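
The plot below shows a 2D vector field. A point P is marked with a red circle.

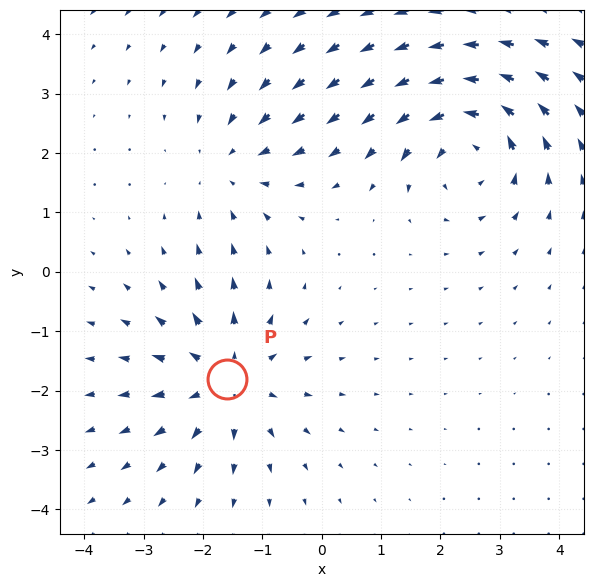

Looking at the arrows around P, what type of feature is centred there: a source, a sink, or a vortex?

source

At P (-1.6, -1.8) the arrows spread outward. Divergence about +4, curl ≈0 — positive divergence with near-zero curl is a source.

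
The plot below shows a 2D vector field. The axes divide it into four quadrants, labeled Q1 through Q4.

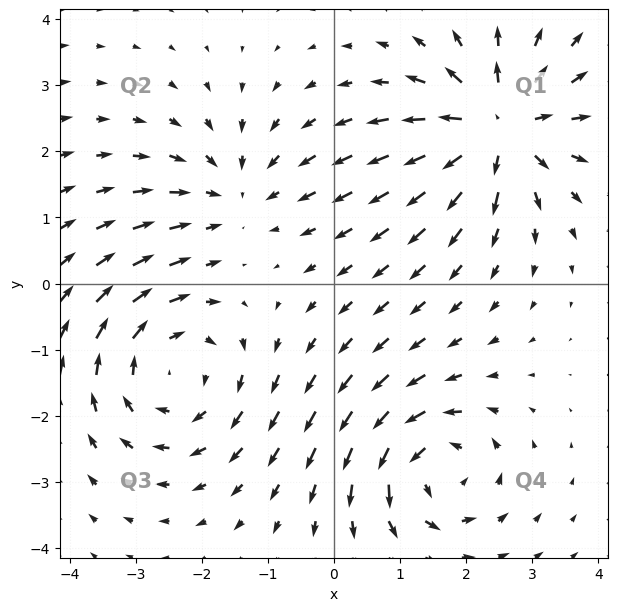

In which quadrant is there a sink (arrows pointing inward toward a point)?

The sink sits at approximately (-1.5, 1.3), which lies in quadrant Q2. The divergence there is about -3, negative as expected for a sink.

Q2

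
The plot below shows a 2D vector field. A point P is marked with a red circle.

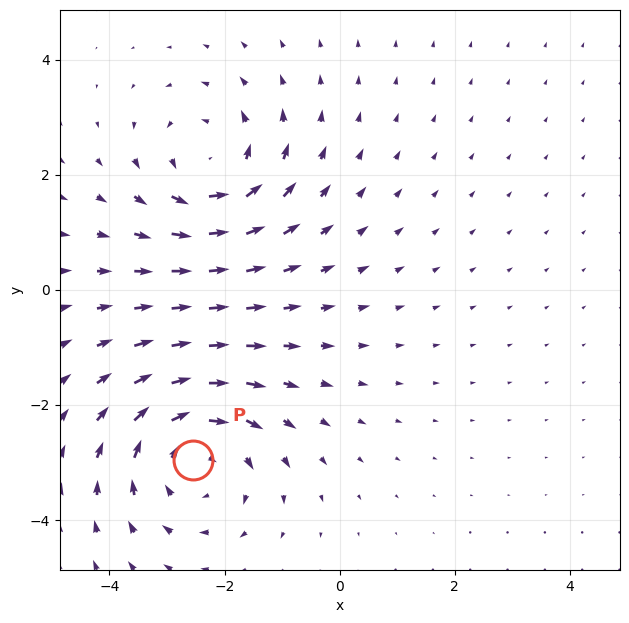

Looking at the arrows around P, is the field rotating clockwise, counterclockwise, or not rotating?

Near P at (-2.5, -3.0) the arrows circulate clockwise. The curl (z-component) there is about -4; negative curl means clockwise rotation.

clockwise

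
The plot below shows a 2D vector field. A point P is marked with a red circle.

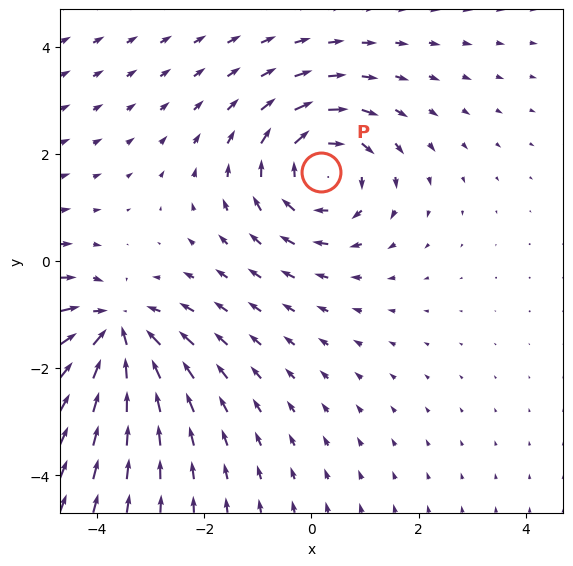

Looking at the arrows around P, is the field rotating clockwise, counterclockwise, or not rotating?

clockwise

Near P at (0.2, 1.7) the arrows circulate clockwise. The curl (z-component) there is about -4; negative curl means clockwise rotation.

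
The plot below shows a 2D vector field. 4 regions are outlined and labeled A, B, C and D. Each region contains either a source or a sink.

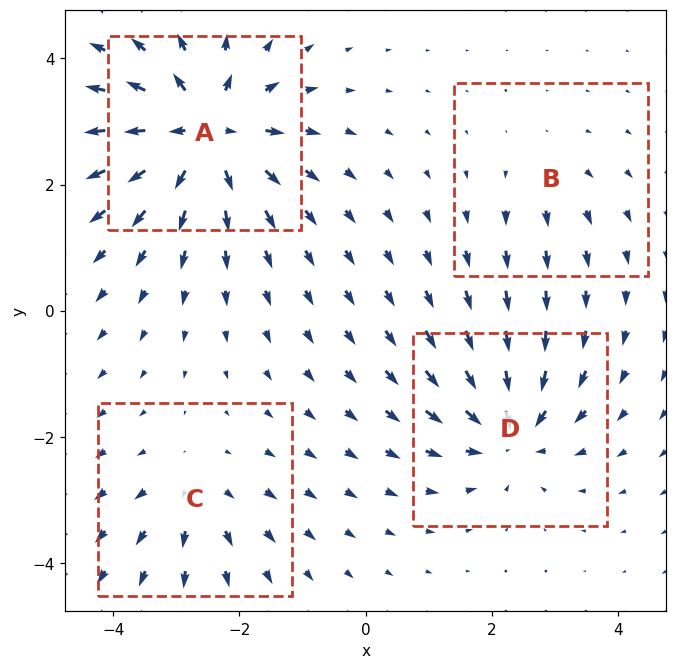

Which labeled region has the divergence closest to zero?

B

Divergence at each region's feature centre — A: about +9, B: about +2, C: about +4, D: about -6. Region B is closest to zero.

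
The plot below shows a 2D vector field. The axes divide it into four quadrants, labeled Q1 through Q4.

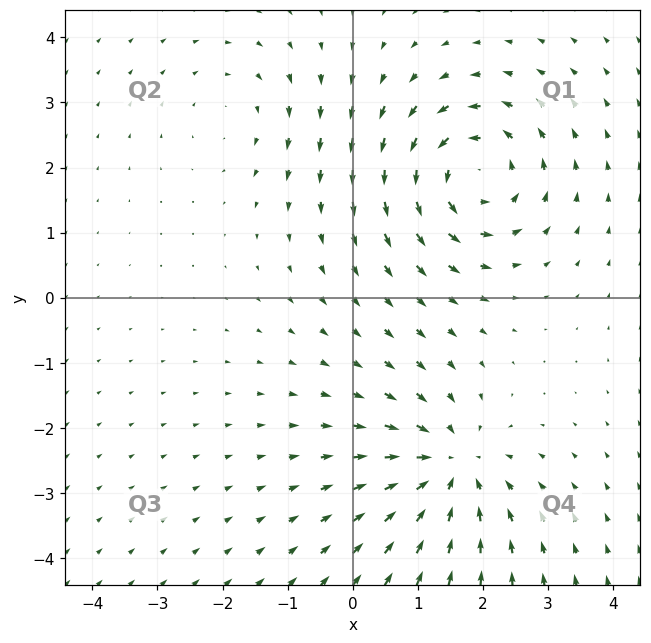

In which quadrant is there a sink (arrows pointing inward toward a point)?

Q4

The sink sits at approximately (1.5, -2.6), which lies in quadrant Q4. The divergence there is about -4, negative as expected for a sink.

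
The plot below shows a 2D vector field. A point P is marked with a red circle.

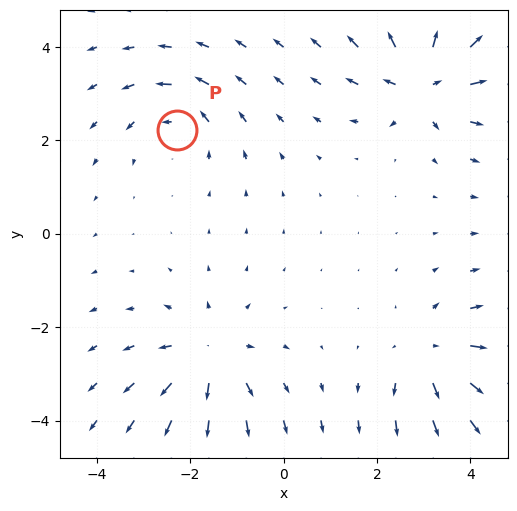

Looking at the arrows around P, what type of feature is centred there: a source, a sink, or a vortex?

At P (-2.3, 2.2) the arrows circulate counterclockwise. Divergence ≈0, curl about +4 — near-zero divergence with nonzero curl is a vortex.

vortex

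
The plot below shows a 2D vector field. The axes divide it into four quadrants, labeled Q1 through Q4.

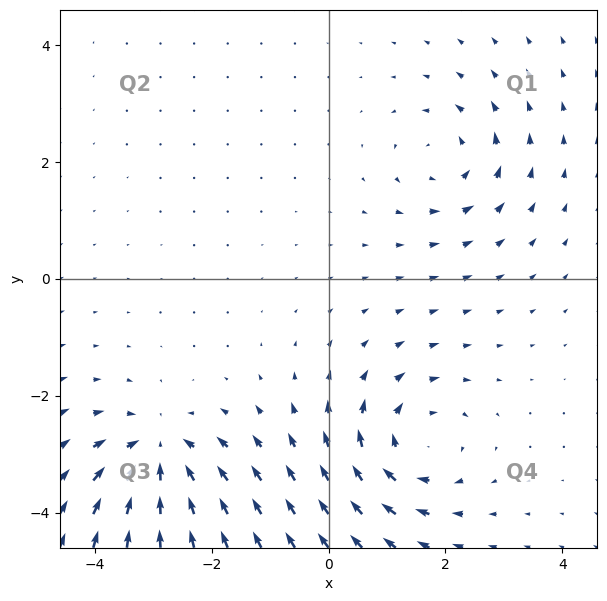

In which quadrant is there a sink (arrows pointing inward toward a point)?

Q3

The sink sits at approximately (-2.9, -3.0), which lies in quadrant Q3. The divergence there is about -5, negative as expected for a sink.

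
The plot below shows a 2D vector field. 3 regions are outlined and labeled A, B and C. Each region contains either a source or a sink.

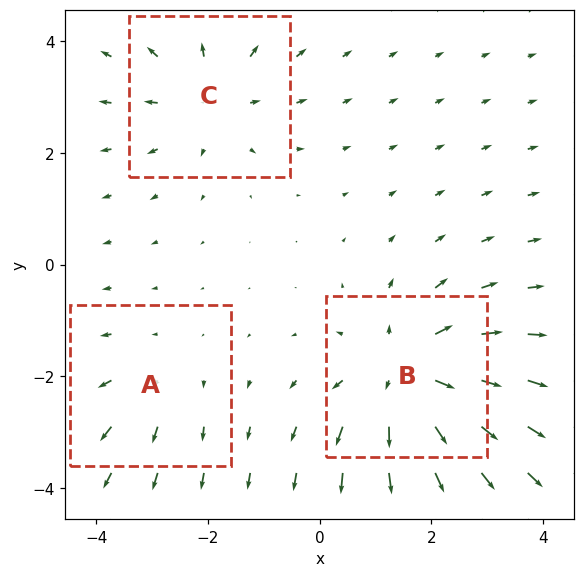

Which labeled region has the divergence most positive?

Divergence at each region's feature centre — A: about +2, B: about +5, C: about +3. Region B is most positive.

B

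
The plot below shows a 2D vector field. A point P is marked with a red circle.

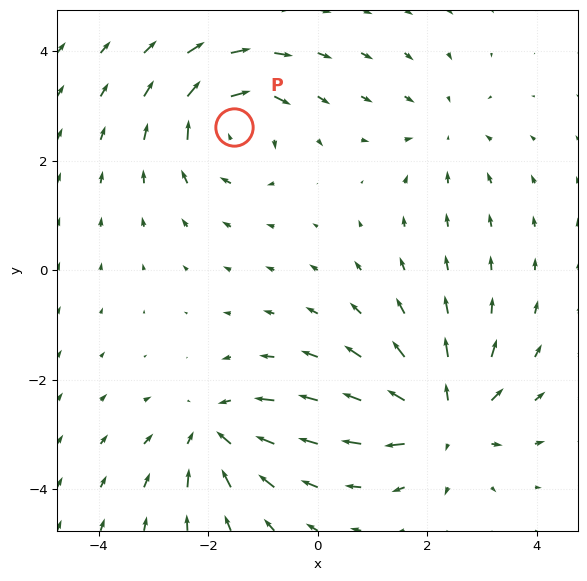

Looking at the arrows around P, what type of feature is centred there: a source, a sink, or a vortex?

At P (-1.5, 2.6) the arrows circulate clockwise. Divergence ≈0, curl about -6 — near-zero divergence with nonzero curl is a vortex.

vortex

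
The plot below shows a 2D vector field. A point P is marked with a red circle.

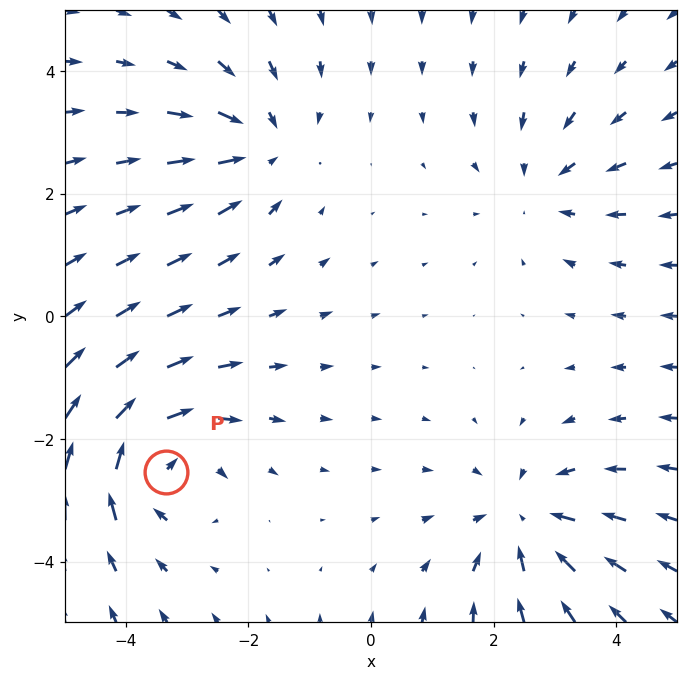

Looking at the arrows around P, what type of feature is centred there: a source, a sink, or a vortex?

At P (-3.3, -2.5) the arrows circulate clockwise. Divergence ≈0, curl about -5 — near-zero divergence with nonzero curl is a vortex.

vortex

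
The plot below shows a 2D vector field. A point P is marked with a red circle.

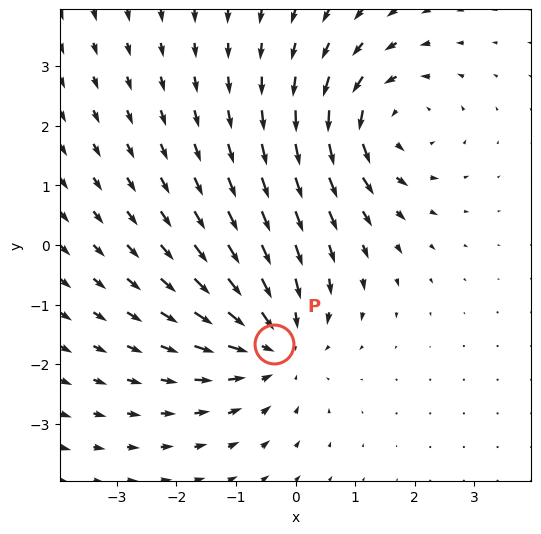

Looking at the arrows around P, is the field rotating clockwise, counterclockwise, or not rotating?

not rotating

Near P at (-0.4, -1.7) the arrows show no circulation. The curl there is ≈0.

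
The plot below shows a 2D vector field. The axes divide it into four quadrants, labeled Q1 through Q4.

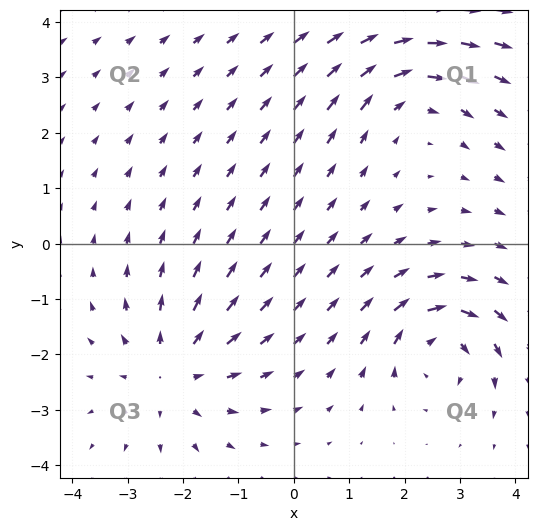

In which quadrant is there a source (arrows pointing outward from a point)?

The source sits at approximately (-2.2, -2.3), which lies in quadrant Q3. The divergence there is about +3, positive as expected for a source.

Q3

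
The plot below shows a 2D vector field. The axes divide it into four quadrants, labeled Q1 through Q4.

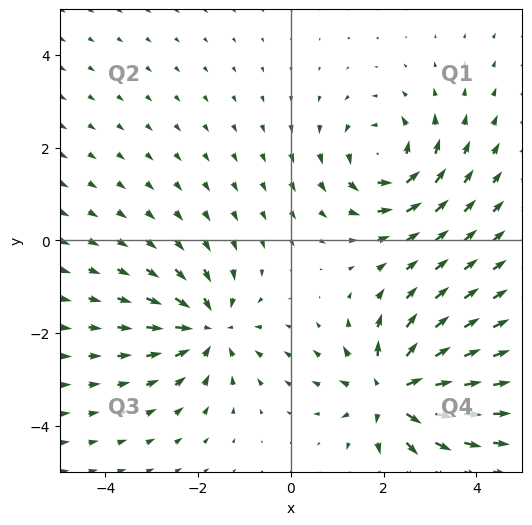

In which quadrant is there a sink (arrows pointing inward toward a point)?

Q3

The sink sits at approximately (-1.8, -1.9), which lies in quadrant Q3. The divergence there is about -4, negative as expected for a sink.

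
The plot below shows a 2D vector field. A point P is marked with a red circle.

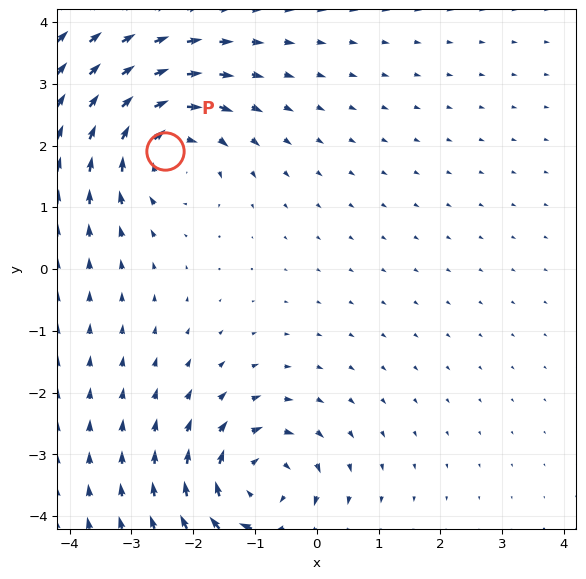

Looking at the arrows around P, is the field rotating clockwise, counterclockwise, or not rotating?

clockwise

Near P at (-2.5, 1.9) the arrows circulate clockwise. The curl (z-component) there is about -5; negative curl means clockwise rotation.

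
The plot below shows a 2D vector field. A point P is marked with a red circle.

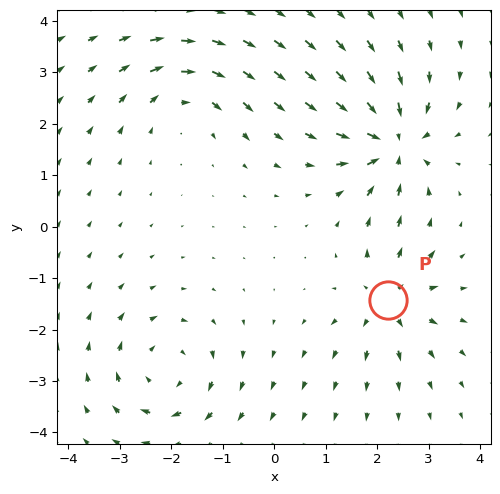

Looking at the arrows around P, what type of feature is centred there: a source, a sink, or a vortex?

At P (2.2, -1.4) the arrows spread outward. Divergence about +4, curl ≈0 — positive divergence with near-zero curl is a source.

source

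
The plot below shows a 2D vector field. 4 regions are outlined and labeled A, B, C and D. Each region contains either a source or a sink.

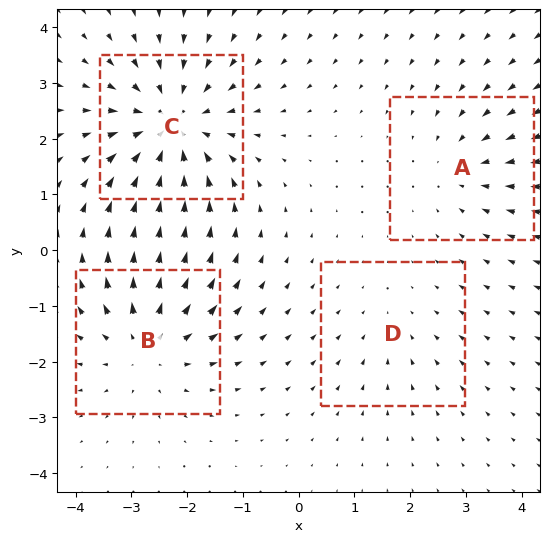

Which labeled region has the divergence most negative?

Divergence at each region's feature centre — A: about -3, B: about +4, C: about -5, D: about -2. Region C is most negative.

C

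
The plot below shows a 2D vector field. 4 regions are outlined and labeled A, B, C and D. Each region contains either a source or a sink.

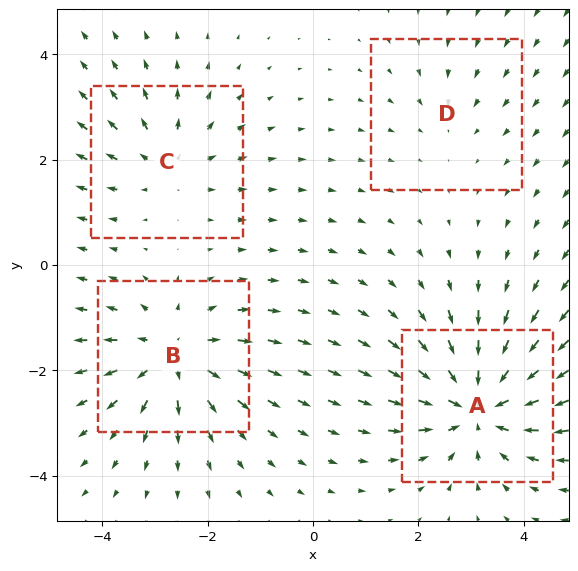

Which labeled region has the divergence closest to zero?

D

Divergence at each region's feature centre — A: about -6, B: about +5, C: about +3, D: about -2. Region D is closest to zero.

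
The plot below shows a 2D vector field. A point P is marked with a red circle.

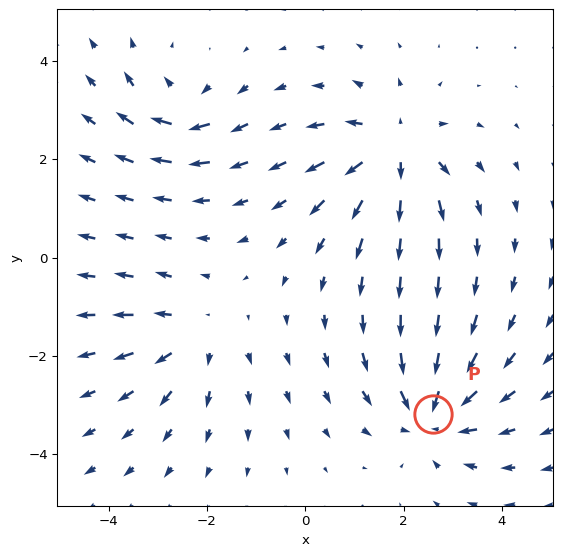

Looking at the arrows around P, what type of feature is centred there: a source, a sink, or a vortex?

At P (2.6, -3.2) the arrows converge inward. Divergence about -5, curl ≈0 — negative divergence with near-zero curl is a sink.

sink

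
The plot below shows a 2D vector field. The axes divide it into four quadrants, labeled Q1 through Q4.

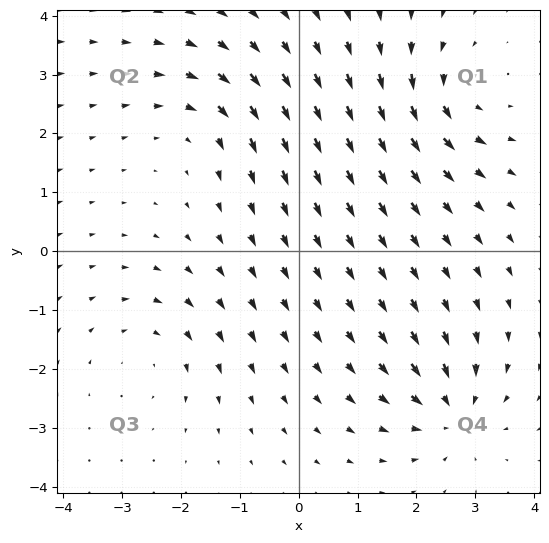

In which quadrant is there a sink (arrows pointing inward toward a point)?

Q4

The sink sits at approximately (2.6, -2.7), which lies in quadrant Q4. The divergence there is about -6, negative as expected for a sink.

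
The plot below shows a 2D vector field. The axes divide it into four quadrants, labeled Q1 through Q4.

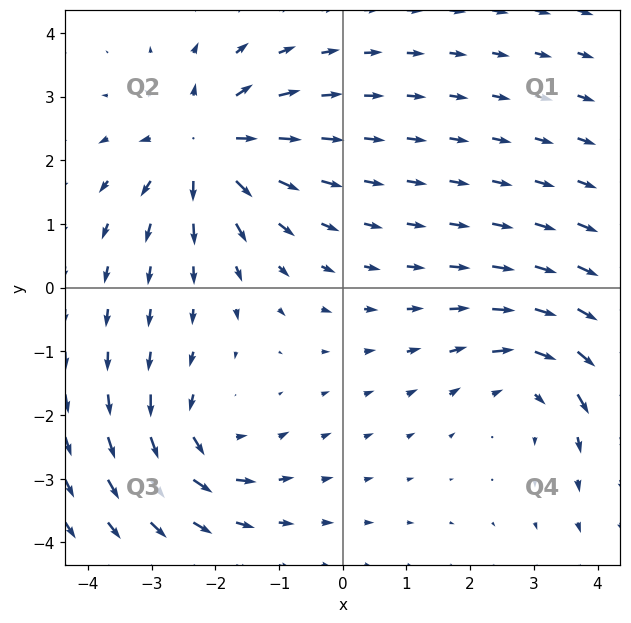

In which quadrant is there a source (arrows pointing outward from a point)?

The source sits at approximately (-2.1, 2.2), which lies in quadrant Q2. The divergence there is about +5, positive as expected for a source.

Q2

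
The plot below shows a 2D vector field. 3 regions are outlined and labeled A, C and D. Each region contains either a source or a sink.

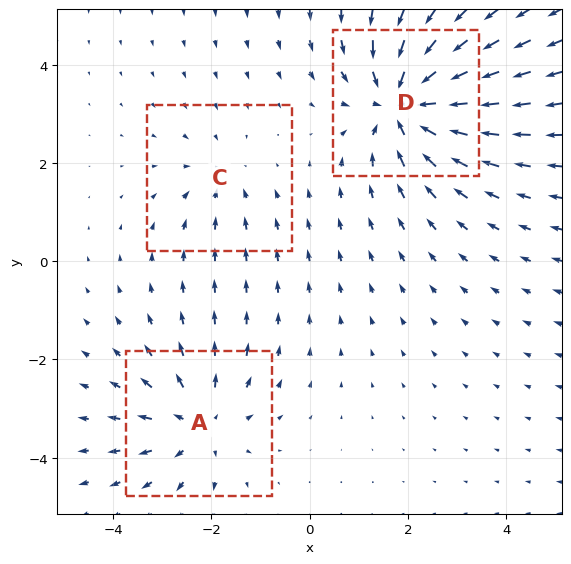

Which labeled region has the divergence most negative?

Divergence at each region's feature centre — A: about +3, C: about -2, D: about -5. Region D is most negative.

D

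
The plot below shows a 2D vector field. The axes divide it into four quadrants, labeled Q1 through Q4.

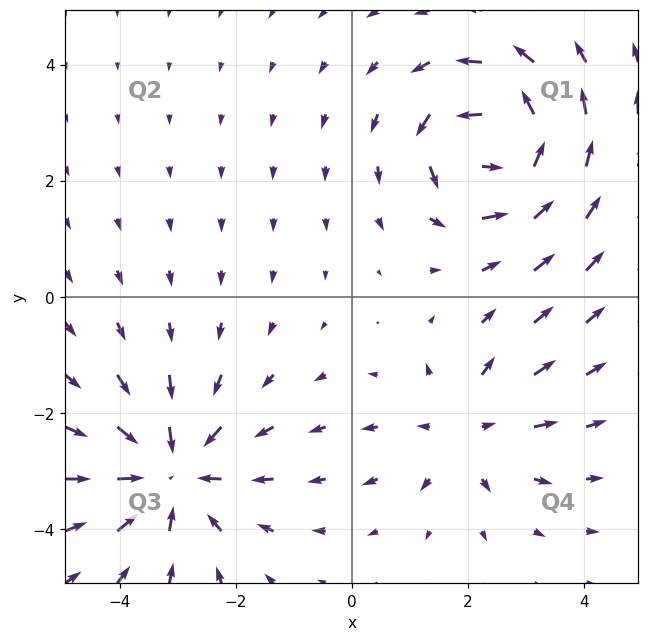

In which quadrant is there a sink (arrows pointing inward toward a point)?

Q3

The sink sits at approximately (-3.1, -3.0), which lies in quadrant Q3. The divergence there is about -4, negative as expected for a sink.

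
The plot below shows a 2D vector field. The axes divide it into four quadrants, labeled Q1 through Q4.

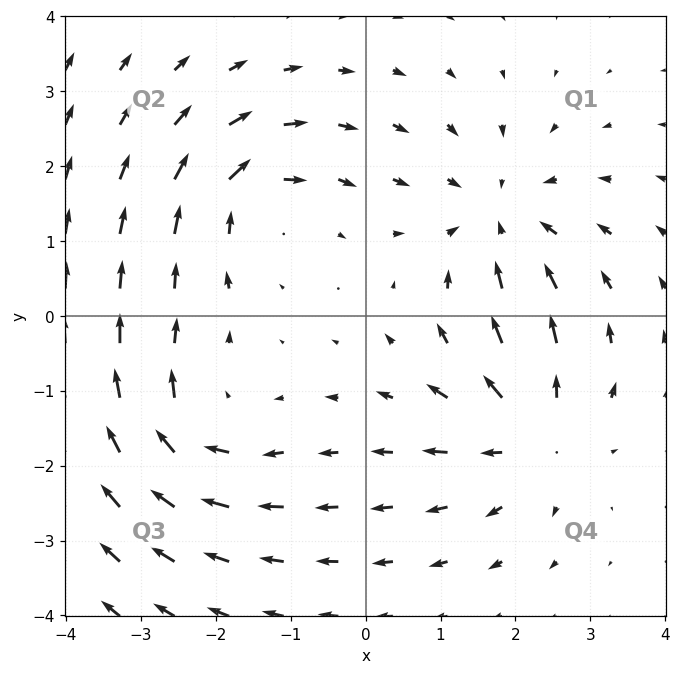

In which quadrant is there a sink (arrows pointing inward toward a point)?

The sink sits at approximately (1.8, 1.3), which lies in quadrant Q1. The divergence there is about -4, negative as expected for a sink.

Q1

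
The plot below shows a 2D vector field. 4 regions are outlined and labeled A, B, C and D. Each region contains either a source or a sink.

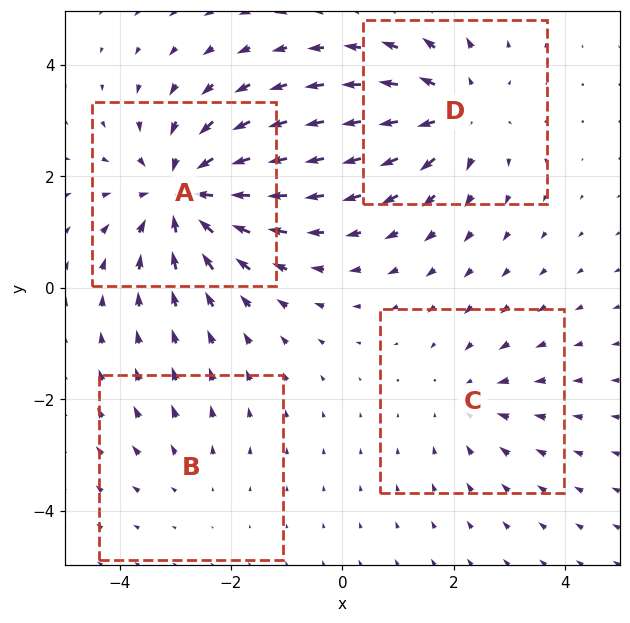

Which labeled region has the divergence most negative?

A

Divergence at each region's feature centre — A: about -6, B: about +2, C: about -3, D: about +5. Region A is most negative.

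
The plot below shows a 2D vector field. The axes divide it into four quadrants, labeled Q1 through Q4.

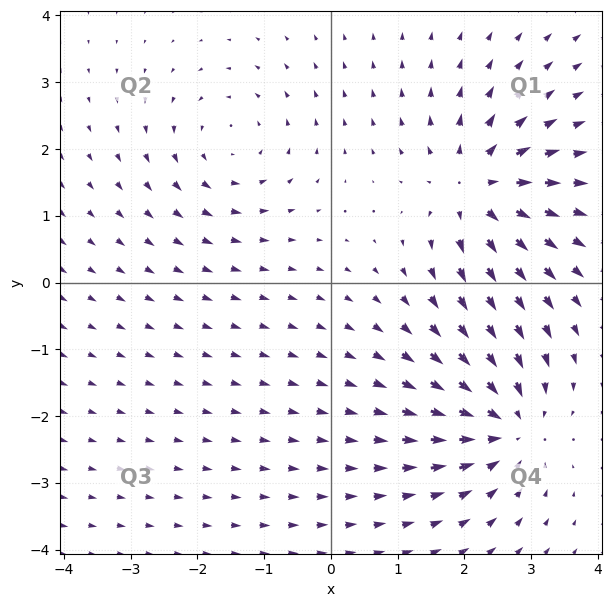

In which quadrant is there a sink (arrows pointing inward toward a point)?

Q4

The sink sits at approximately (2.6, -2.1), which lies in quadrant Q4. The divergence there is about -5, negative as expected for a sink.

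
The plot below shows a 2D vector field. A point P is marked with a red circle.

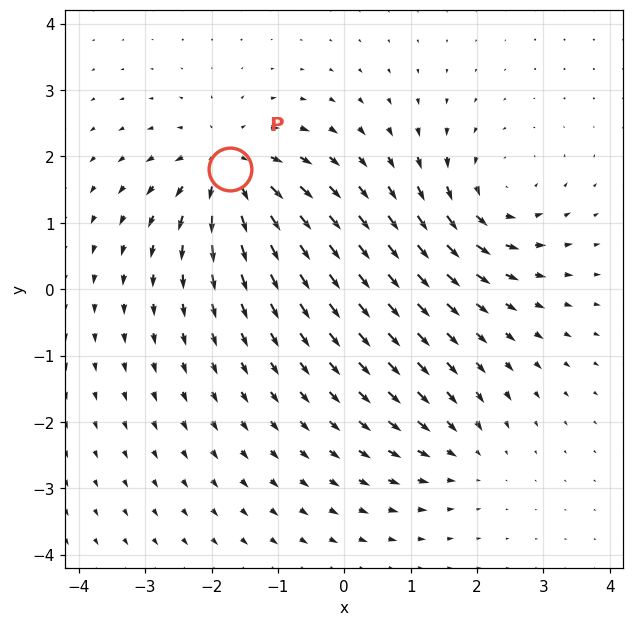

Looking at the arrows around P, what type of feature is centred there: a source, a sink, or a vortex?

source

At P (-1.7, 1.8) the arrows spread outward. Divergence about +6, curl ≈0 — positive divergence with near-zero curl is a source.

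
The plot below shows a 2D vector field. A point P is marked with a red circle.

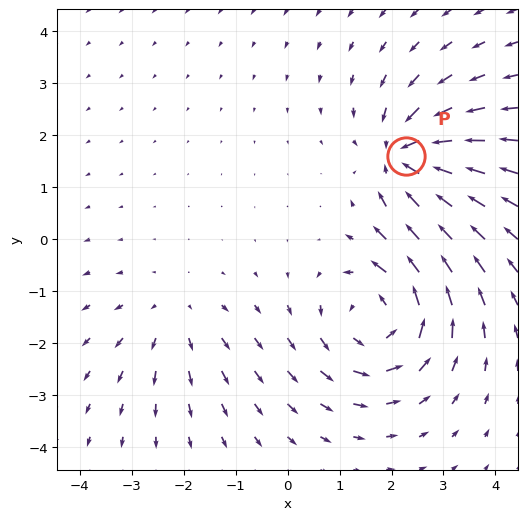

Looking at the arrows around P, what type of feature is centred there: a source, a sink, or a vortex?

sink

At P (2.3, 1.6) the arrows converge inward. Divergence about -5, curl ≈0 — negative divergence with near-zero curl is a sink.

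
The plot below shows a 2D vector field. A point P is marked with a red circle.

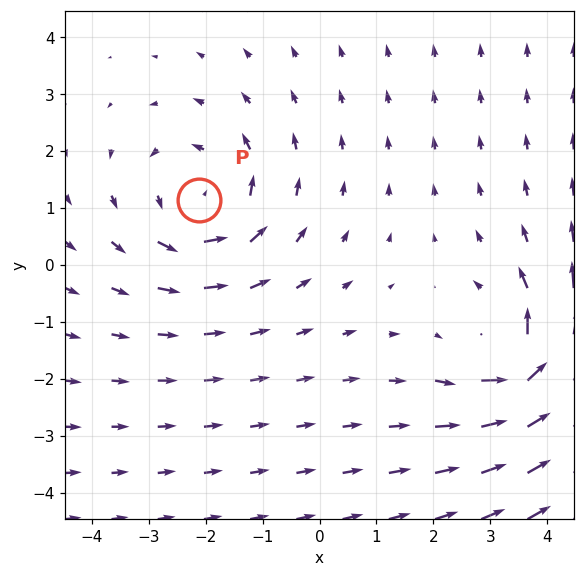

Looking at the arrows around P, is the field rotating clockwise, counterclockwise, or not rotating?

counterclockwise

Near P at (-2.1, 1.1) the arrows circulate counterclockwise. The curl (z-component) there is about +3; positive curl means counterclockwise rotation.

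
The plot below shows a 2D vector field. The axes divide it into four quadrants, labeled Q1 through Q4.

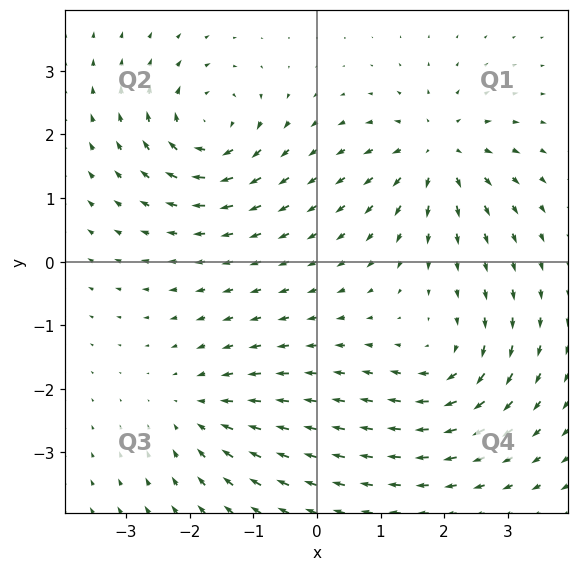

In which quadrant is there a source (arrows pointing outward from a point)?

The source sits at approximately (1.9, 1.7), which lies in quadrant Q1. The divergence there is about +5, positive as expected for a source.

Q1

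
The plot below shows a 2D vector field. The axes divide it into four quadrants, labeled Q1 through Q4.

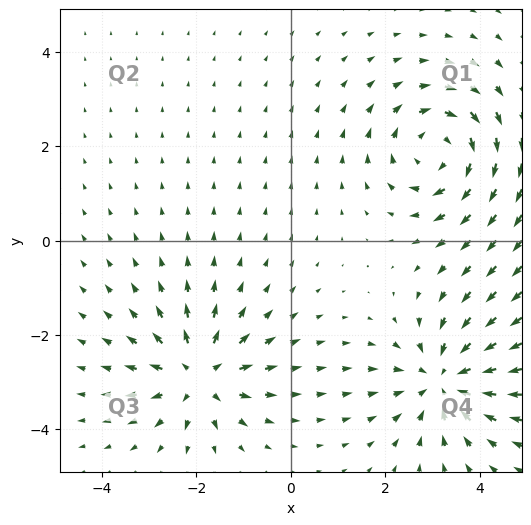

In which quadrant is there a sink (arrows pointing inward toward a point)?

The sink sits at approximately (3.2, -3.0), which lies in quadrant Q4. The divergence there is about -5, negative as expected for a sink.

Q4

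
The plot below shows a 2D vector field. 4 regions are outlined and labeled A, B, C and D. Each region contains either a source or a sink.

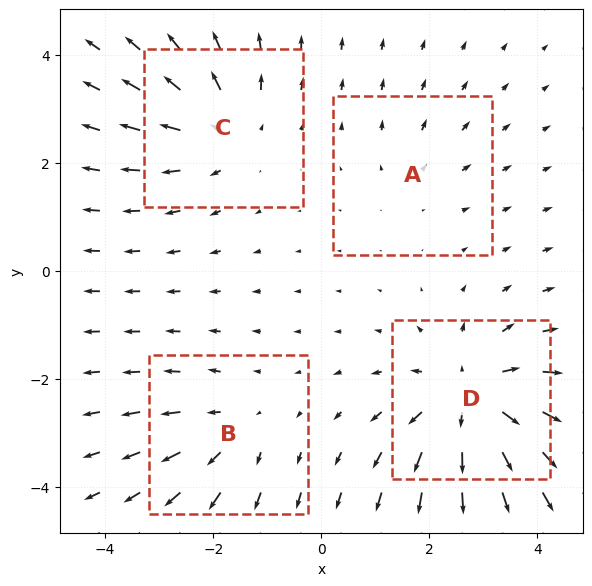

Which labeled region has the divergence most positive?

Divergence at each region's feature centre — A: about +2, B: about +3, C: about +4, D: about +6. Region D is most positive.

D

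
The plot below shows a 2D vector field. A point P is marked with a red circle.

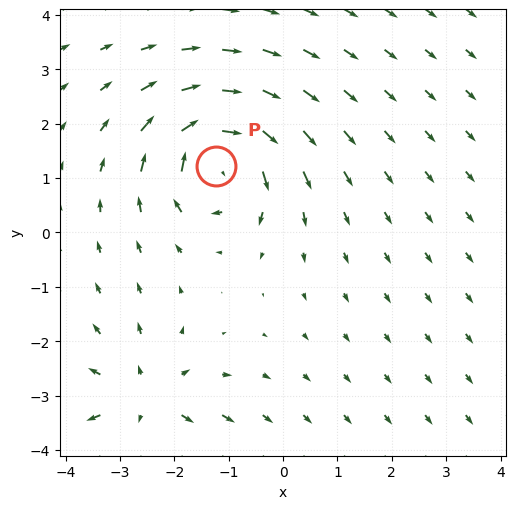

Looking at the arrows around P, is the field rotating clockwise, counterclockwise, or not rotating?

Near P at (-1.2, 1.2) the arrows circulate clockwise. The curl (z-component) there is about -7; negative curl means clockwise rotation.

clockwise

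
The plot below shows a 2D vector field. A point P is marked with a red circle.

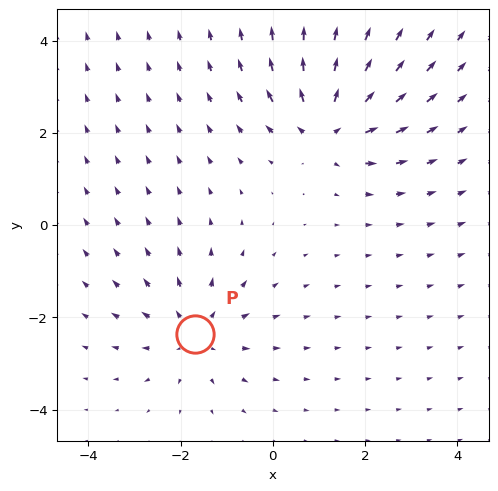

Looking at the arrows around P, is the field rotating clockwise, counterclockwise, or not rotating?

not rotating

Near P at (-1.7, -2.4) the arrows show no circulation. The curl there is ≈0.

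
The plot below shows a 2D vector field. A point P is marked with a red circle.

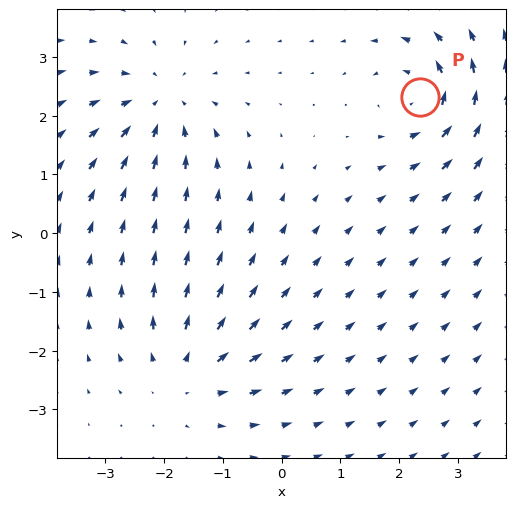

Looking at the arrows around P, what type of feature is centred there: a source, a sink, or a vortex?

At P (2.4, 2.3) the arrows circulate counterclockwise. Divergence ≈0, curl about +5 — near-zero divergence with nonzero curl is a vortex.

vortex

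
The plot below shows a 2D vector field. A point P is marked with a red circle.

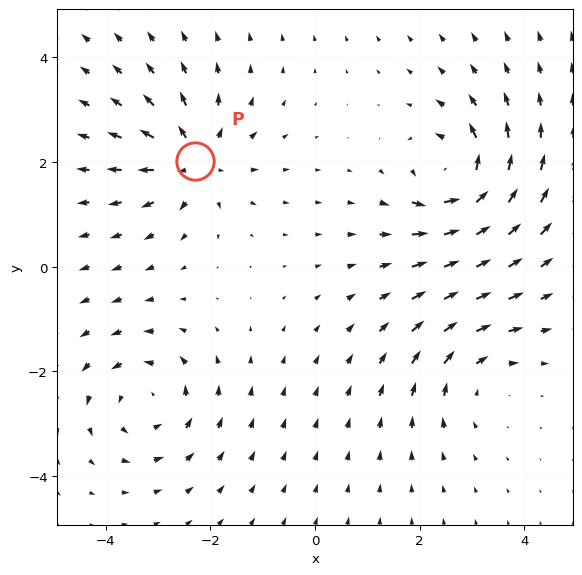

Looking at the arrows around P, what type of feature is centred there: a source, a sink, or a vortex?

At P (-2.3, 2.0) the arrows spread outward. Divergence about +5, curl ≈0 — positive divergence with near-zero curl is a source.

source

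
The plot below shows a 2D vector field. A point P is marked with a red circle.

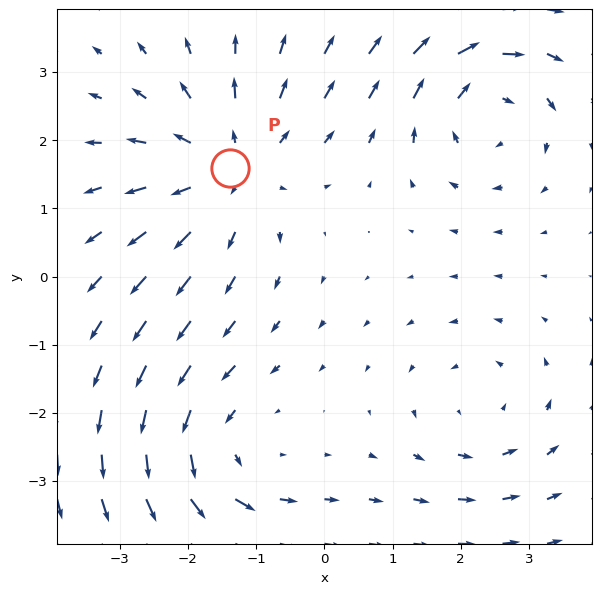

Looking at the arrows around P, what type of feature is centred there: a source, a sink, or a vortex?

At P (-1.4, 1.6) the arrows spread outward. Divergence about +4, curl ≈0 — positive divergence with near-zero curl is a source.

source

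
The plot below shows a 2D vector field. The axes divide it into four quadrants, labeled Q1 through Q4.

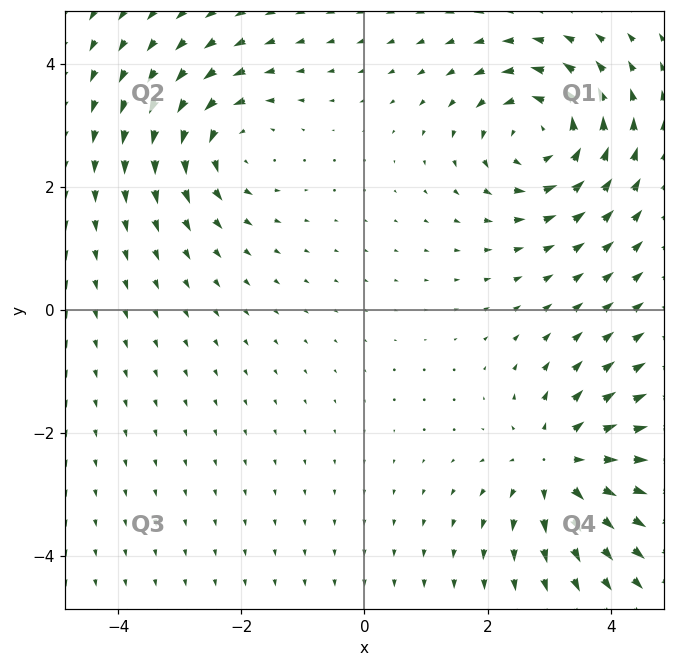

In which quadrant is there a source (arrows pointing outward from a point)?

The source sits at approximately (3.2, -2.5), which lies in quadrant Q4. The divergence there is about +4, positive as expected for a source.

Q4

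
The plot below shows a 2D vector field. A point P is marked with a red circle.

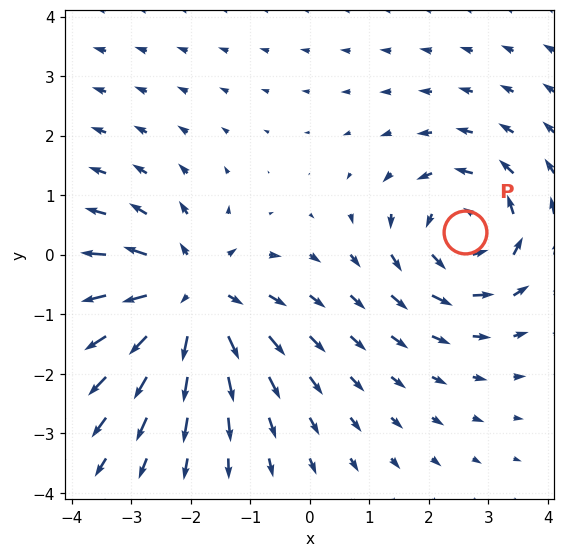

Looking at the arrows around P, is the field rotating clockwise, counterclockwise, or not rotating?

counterclockwise

Near P at (2.6, 0.4) the arrows circulate counterclockwise. The curl (z-component) there is about +3; positive curl means counterclockwise rotation.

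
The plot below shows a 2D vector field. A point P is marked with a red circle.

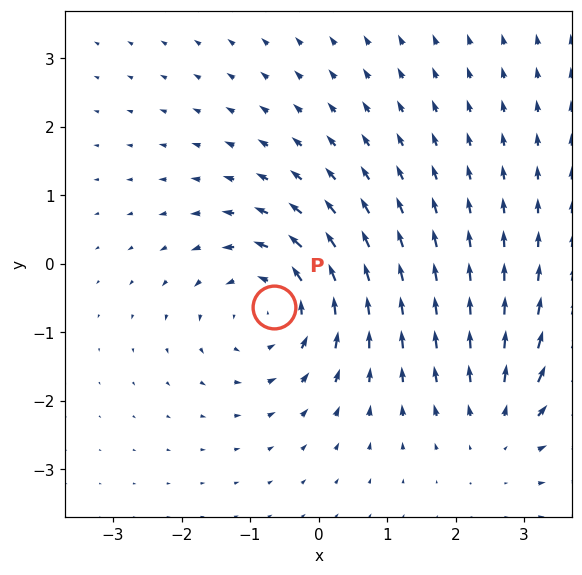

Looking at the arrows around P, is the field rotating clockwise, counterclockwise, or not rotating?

counterclockwise

Near P at (-0.7, -0.6) the arrows circulate counterclockwise. The curl (z-component) there is about +4; positive curl means counterclockwise rotation.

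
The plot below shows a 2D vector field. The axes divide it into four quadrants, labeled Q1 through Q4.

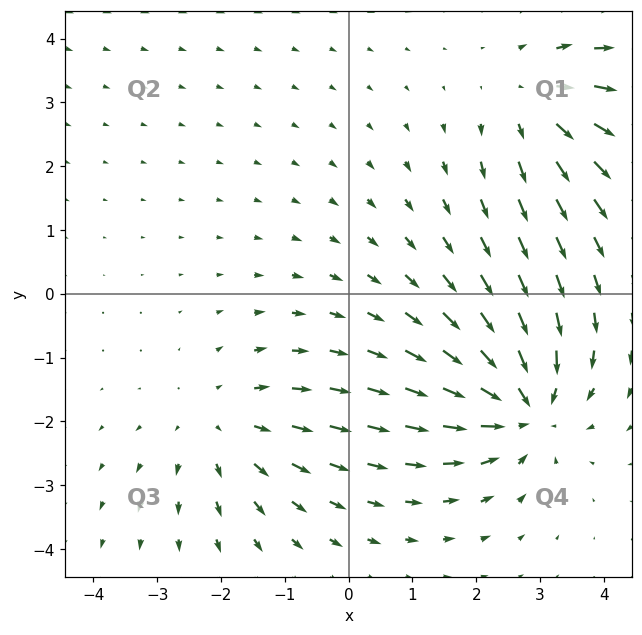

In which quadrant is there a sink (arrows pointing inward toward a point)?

Q4

The sink sits at approximately (2.7, -1.8), which lies in quadrant Q4. The divergence there is about -4, negative as expected for a sink.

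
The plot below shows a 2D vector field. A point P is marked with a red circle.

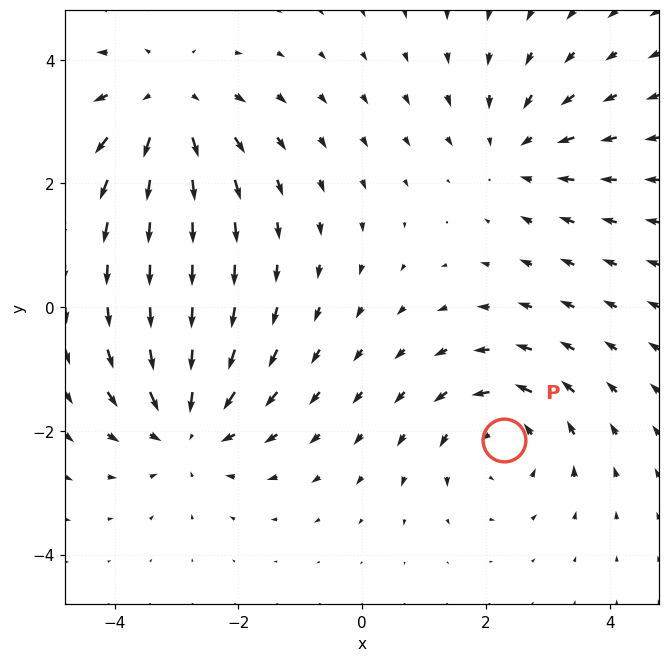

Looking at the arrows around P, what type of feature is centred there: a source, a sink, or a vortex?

vortex

At P (2.3, -2.1) the arrows circulate counterclockwise. Divergence ≈0, curl about +4 — near-zero divergence with nonzero curl is a vortex.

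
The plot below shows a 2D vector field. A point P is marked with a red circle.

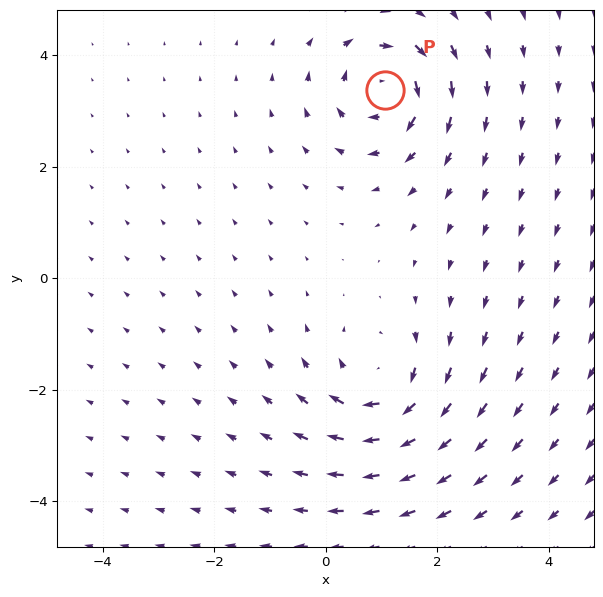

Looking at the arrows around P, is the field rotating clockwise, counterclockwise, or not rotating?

clockwise

Near P at (1.1, 3.4) the arrows circulate clockwise. The curl (z-component) there is about -5; negative curl means clockwise rotation.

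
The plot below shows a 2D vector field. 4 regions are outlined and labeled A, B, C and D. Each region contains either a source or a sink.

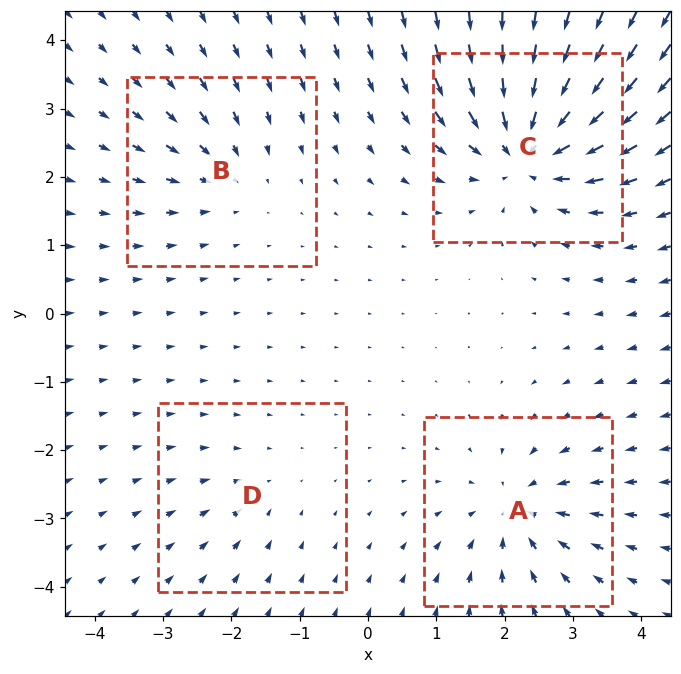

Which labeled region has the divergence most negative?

C

Divergence at each region's feature centre — A: about -5, B: about -4, C: about -8, D: about -2. Region C is most negative.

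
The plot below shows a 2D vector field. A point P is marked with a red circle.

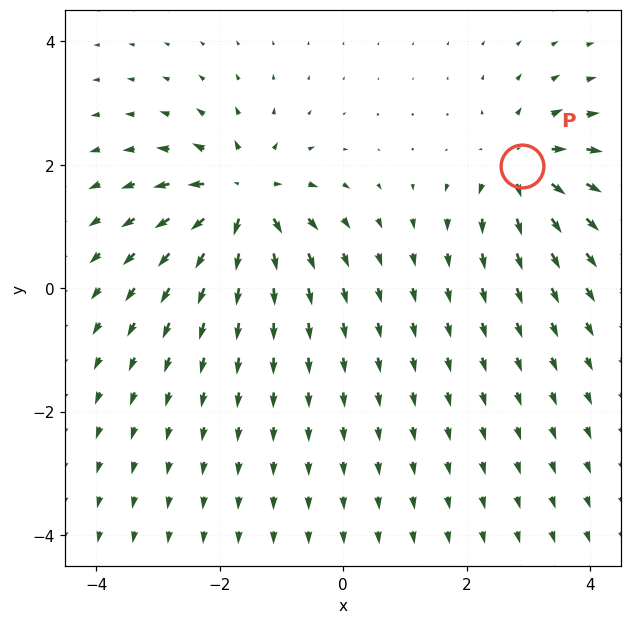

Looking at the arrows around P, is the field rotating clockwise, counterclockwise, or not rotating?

Near P at (2.9, 2.0) the arrows show no circulation. The curl there is ≈0.

not rotating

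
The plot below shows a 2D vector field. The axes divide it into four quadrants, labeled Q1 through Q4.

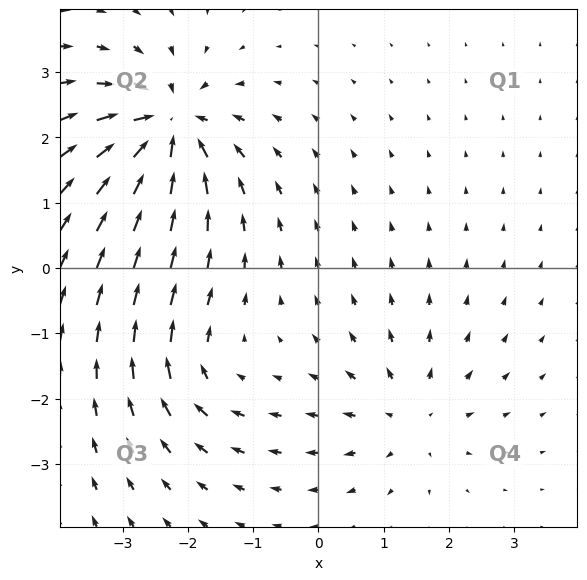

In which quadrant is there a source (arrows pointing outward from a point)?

Q4

The source sits at approximately (1.4, -2.3), which lies in quadrant Q4. The divergence there is about +3, positive as expected for a source.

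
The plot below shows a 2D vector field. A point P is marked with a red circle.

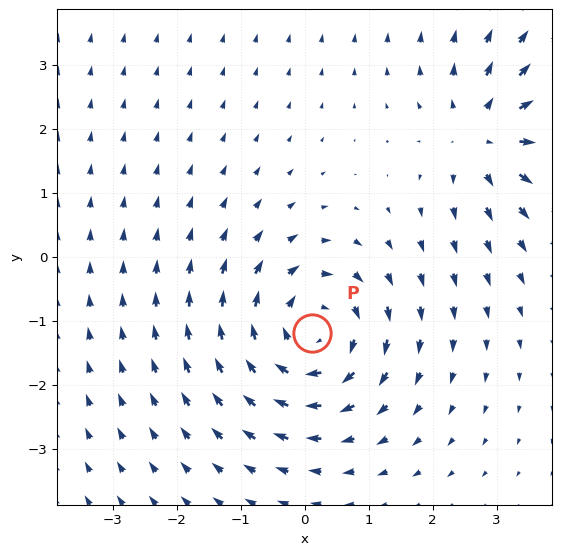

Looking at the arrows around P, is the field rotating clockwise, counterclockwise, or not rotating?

Near P at (0.1, -1.2) the arrows circulate clockwise. The curl (z-component) there is about -5; negative curl means clockwise rotation.

clockwise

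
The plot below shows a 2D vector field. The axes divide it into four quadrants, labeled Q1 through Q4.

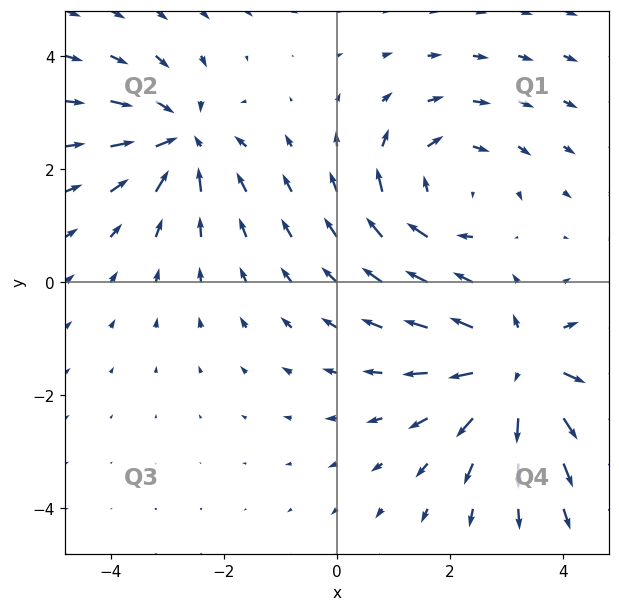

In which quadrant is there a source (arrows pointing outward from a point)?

Q4

The source sits at approximately (3.2, -1.6), which lies in quadrant Q4. The divergence there is about +5, positive as expected for a source.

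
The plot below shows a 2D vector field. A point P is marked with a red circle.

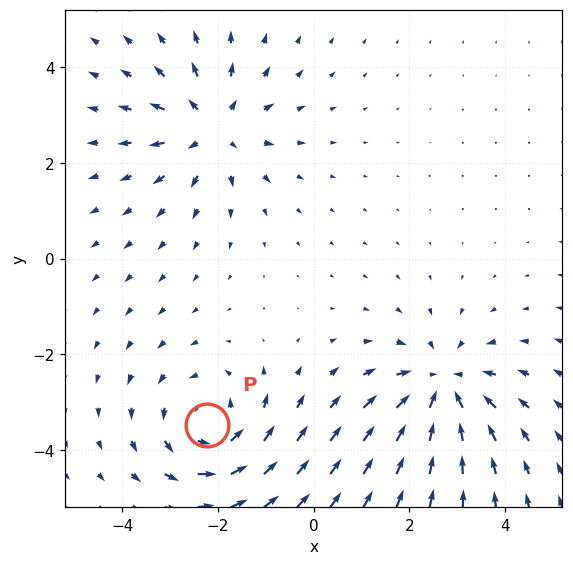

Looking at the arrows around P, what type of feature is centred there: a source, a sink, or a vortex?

vortex

At P (-2.2, -3.5) the arrows circulate counterclockwise. Divergence ≈0, curl about +3 — near-zero divergence with nonzero curl is a vortex.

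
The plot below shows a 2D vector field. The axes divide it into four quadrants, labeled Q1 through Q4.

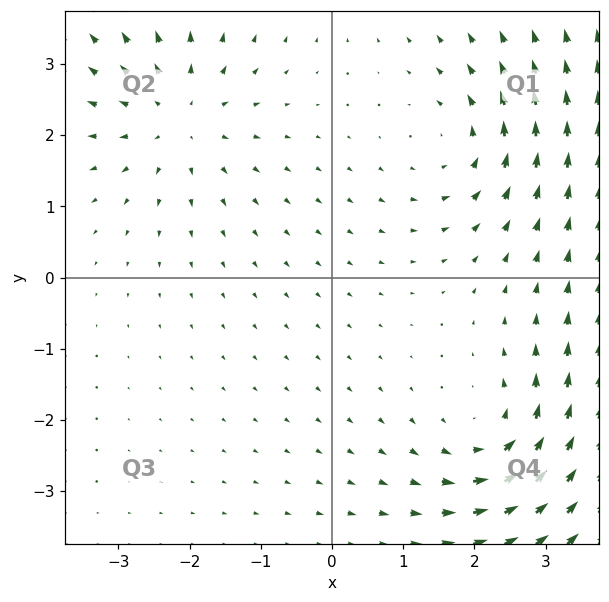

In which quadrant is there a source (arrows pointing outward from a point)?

The source sits at approximately (-2.2, 2.3), which lies in quadrant Q2. The divergence there is about +3, positive as expected for a source.

Q2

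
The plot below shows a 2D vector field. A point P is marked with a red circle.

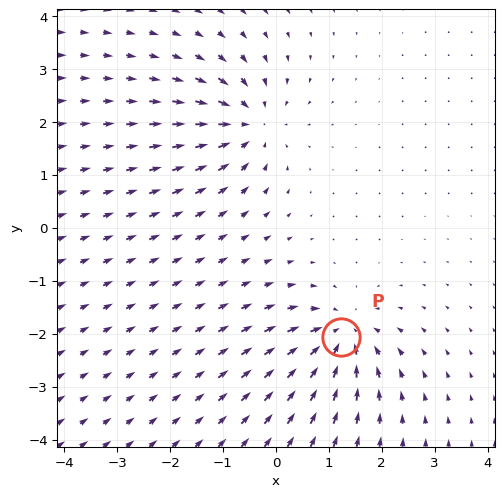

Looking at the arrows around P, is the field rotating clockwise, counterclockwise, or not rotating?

not rotating

Near P at (1.2, -2.1) the arrows show no circulation. The curl there is ≈0.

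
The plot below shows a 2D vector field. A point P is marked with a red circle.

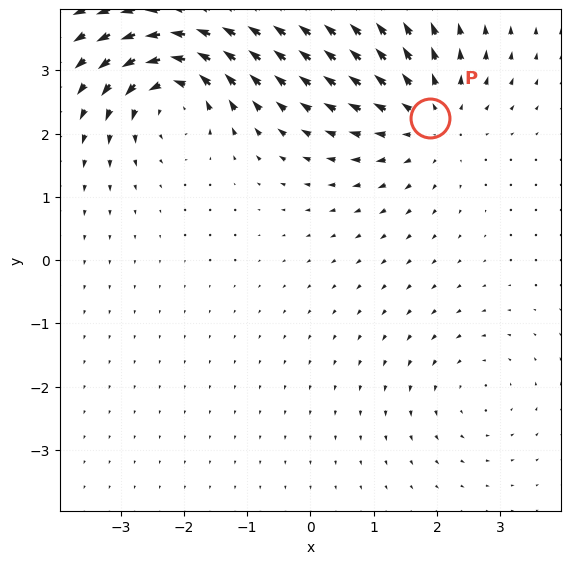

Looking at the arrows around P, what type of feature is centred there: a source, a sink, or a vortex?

source

At P (1.9, 2.2) the arrows spread outward. Divergence about +4, curl ≈0 — positive divergence with near-zero curl is a source.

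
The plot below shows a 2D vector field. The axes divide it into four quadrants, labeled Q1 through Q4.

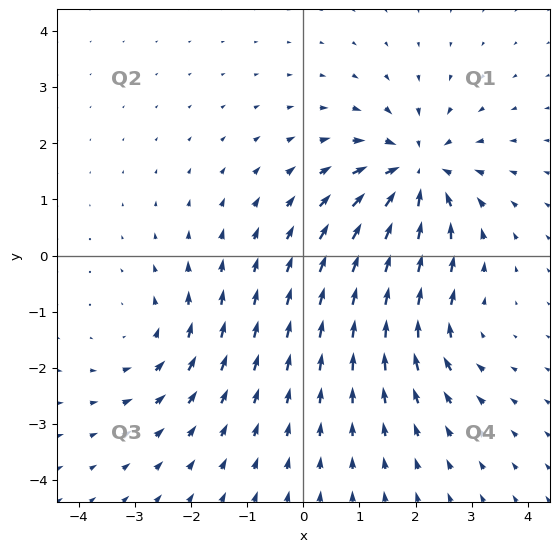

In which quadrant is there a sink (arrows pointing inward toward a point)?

Q1

The sink sits at approximately (2.0, 1.5), which lies in quadrant Q1. The divergence there is about -5, negative as expected for a sink.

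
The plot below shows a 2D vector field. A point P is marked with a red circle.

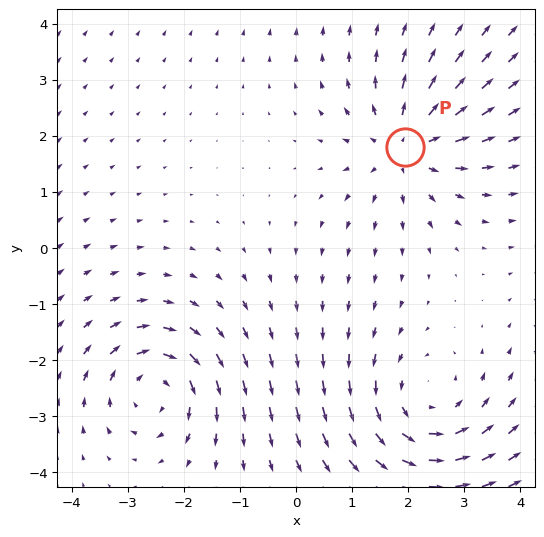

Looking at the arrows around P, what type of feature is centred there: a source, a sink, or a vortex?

At P (1.9, 1.8) the arrows spread outward. Divergence about +4, curl ≈0 — positive divergence with near-zero curl is a source.

source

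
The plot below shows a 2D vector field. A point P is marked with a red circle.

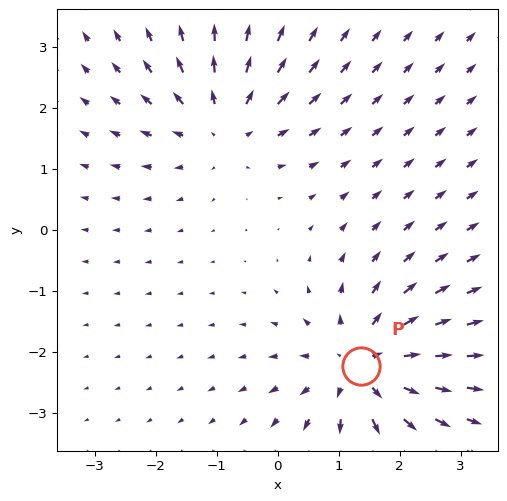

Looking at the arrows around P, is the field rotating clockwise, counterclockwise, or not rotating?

not rotating

Near P at (1.4, -2.2) the arrows show no circulation. The curl there is ≈0.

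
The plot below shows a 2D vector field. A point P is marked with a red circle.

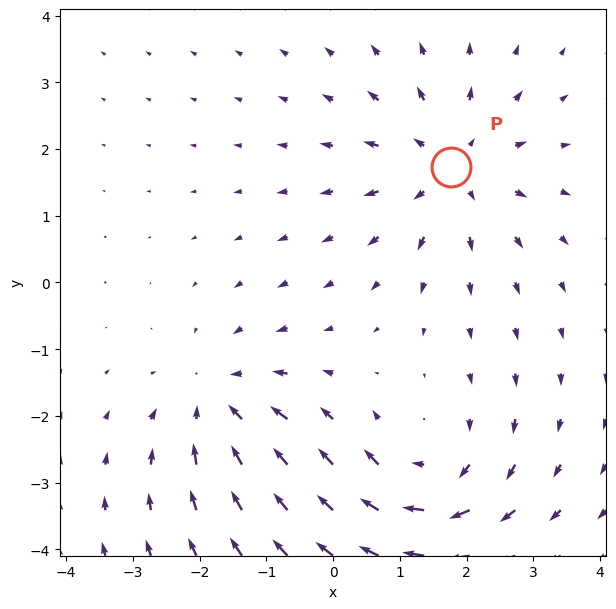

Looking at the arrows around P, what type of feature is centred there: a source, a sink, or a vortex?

At P (1.8, 1.7) the arrows spread outward. Divergence about +4, curl ≈0 — positive divergence with near-zero curl is a source.

source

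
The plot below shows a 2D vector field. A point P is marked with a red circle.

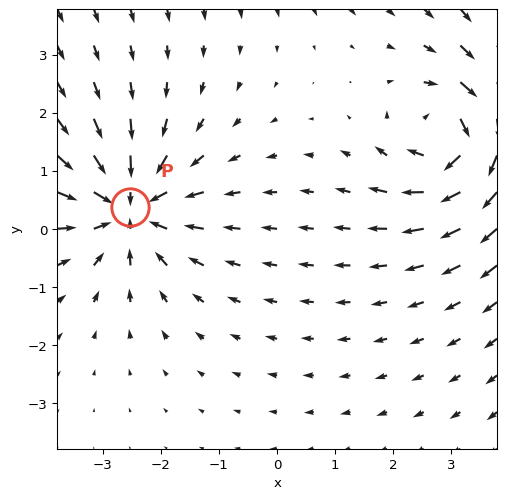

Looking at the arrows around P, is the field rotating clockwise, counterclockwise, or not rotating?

Near P at (-2.5, 0.4) the arrows show no circulation. The curl there is ≈0.

not rotating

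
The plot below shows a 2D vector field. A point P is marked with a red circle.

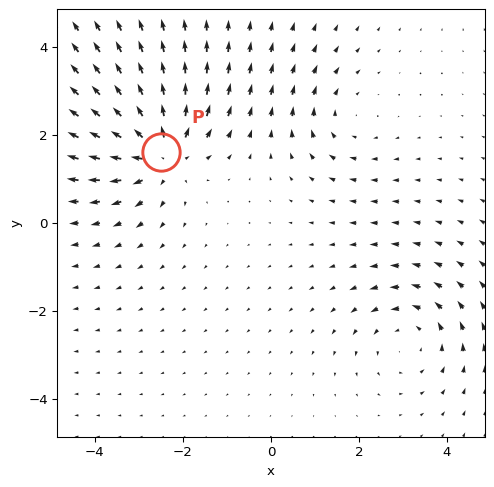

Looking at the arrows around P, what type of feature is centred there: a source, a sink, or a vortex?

At P (-2.5, 1.6) the arrows spread outward. Divergence about +5, curl ≈0 — positive divergence with near-zero curl is a source.

source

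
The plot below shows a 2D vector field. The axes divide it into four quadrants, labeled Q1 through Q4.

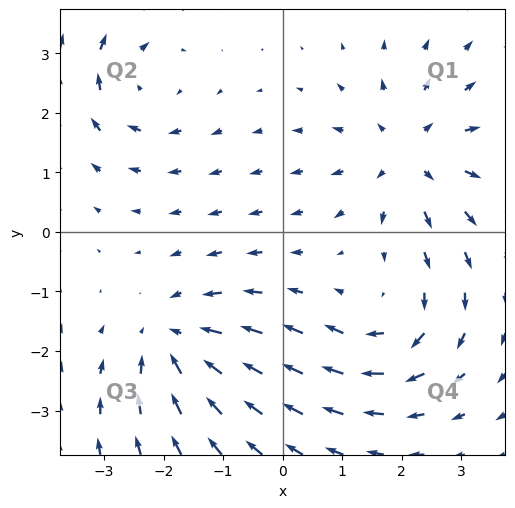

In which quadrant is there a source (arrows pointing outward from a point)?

The source sits at approximately (2.1, 1.3), which lies in quadrant Q1. The divergence there is about +5, positive as expected for a source.

Q1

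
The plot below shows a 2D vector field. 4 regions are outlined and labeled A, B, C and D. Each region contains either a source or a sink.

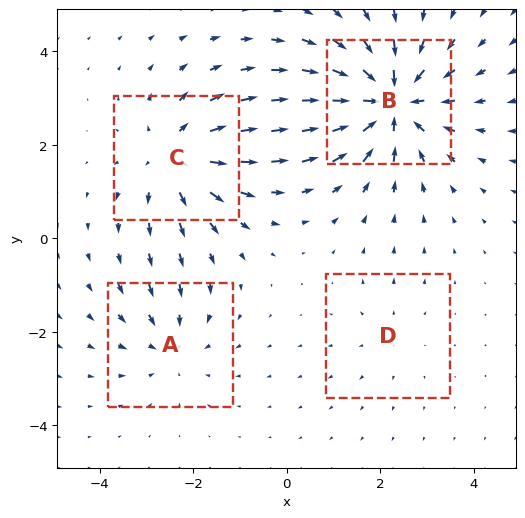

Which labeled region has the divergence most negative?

Divergence at each region's feature centre — A: about -3, B: about -7, C: about +5, D: about +2. Region B is most negative.

B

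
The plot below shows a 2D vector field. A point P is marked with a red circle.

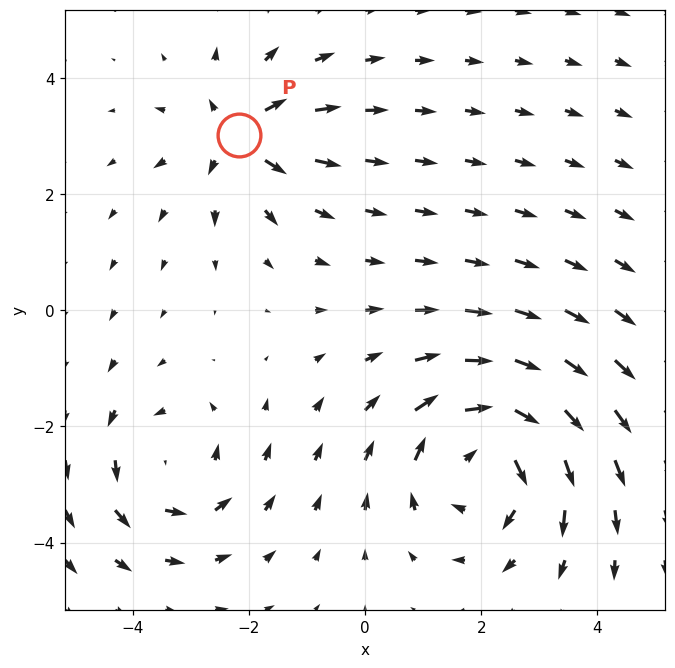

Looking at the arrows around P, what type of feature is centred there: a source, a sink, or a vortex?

At P (-2.2, 3.0) the arrows spread outward. Divergence about +4, curl ≈0 — positive divergence with near-zero curl is a source.

source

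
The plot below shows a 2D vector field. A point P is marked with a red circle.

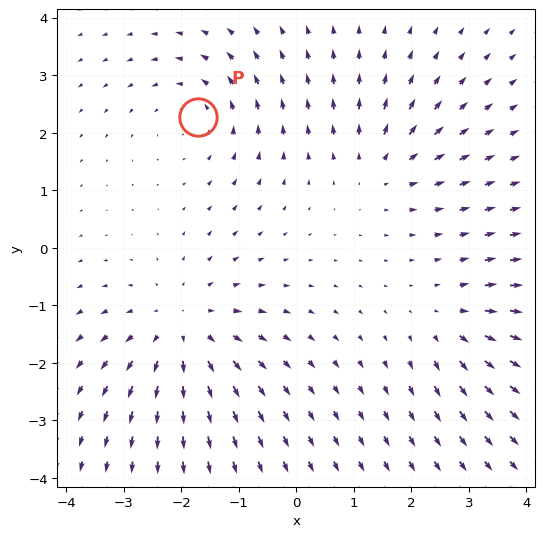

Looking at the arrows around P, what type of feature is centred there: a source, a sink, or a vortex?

vortex

At P (-1.7, 2.3) the arrows circulate counterclockwise. Divergence ≈0, curl about +3 — near-zero divergence with nonzero curl is a vortex.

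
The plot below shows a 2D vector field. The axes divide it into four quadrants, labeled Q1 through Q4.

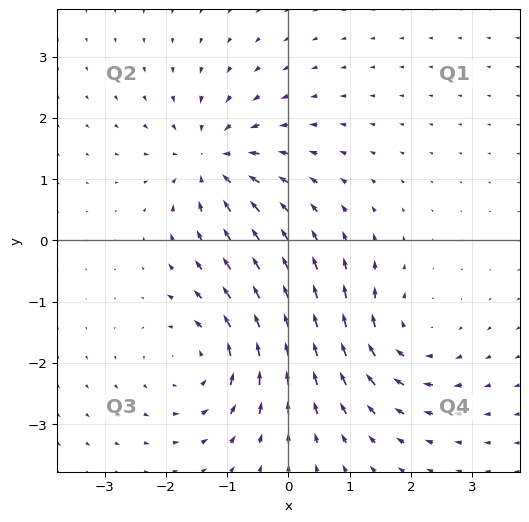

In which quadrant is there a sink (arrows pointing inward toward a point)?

The sink sits at approximately (-1.2, 1.3), which lies in quadrant Q2. The divergence there is about -5, negative as expected for a sink.

Q2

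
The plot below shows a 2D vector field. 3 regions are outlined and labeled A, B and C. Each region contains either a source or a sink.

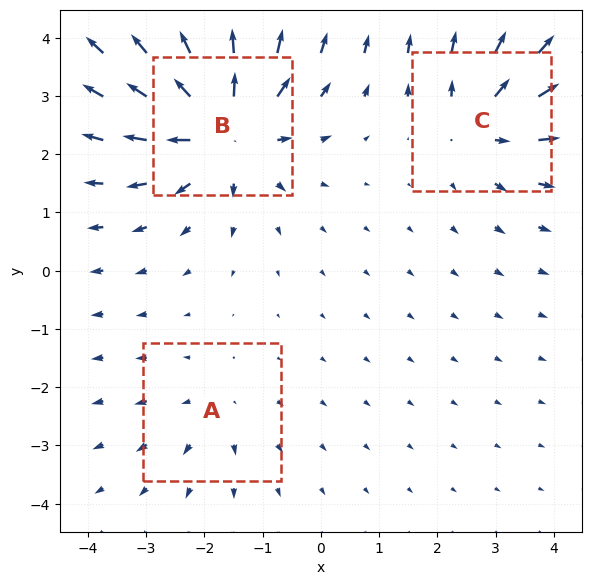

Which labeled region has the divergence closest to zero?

Divergence at each region's feature centre — A: about +2, B: about +6, C: about +3. Region A is closest to zero.

A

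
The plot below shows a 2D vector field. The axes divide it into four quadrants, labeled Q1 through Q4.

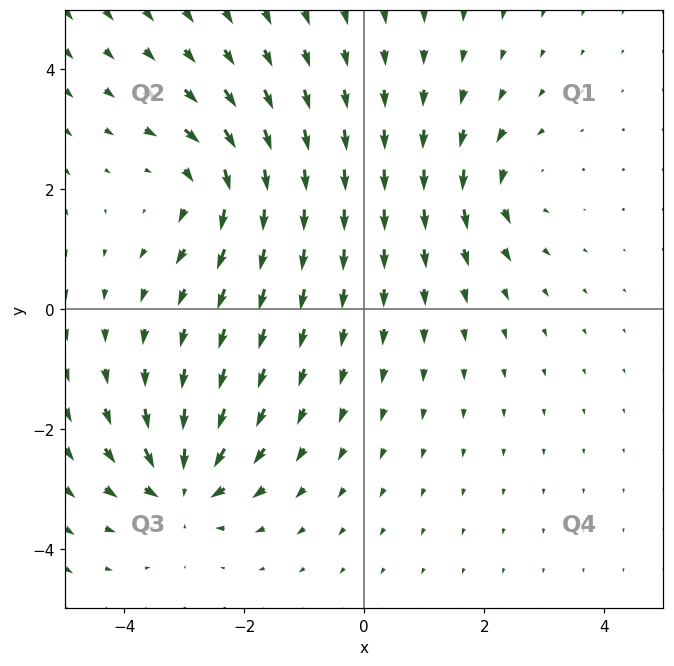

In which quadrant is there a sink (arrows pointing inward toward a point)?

The sink sits at approximately (-3.0, -3.0), which lies in quadrant Q3. The divergence there is about -7, negative as expected for a sink.

Q3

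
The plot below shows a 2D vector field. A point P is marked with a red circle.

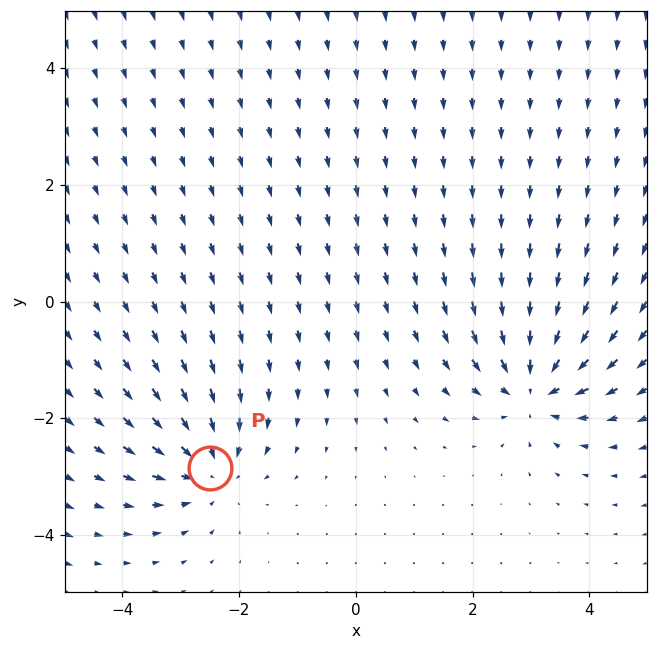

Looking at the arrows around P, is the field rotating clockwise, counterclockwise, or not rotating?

not rotating

Near P at (-2.5, -2.8) the arrows show no circulation. The curl there is ≈0.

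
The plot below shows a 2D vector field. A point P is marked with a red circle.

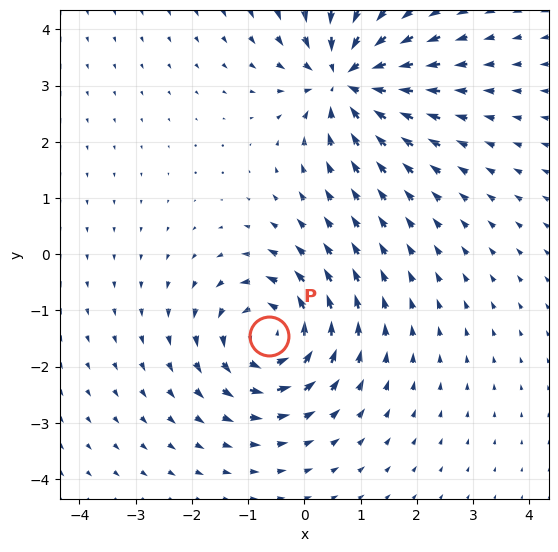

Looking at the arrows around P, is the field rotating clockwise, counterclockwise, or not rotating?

Near P at (-0.6, -1.5) the arrows circulate counterclockwise. The curl (z-component) there is about +5; positive curl means counterclockwise rotation.

counterclockwise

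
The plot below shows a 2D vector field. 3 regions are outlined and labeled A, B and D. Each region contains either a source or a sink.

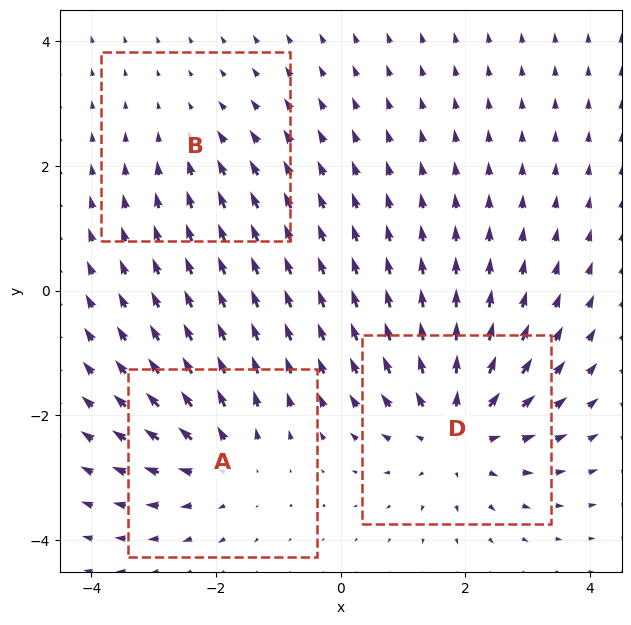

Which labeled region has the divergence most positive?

Divergence at each region's feature centre — A: about +3, B: about -2, D: about +4. Region D is most positive.

D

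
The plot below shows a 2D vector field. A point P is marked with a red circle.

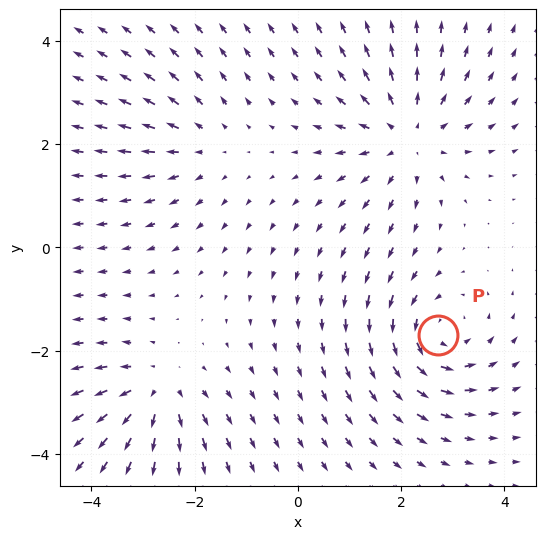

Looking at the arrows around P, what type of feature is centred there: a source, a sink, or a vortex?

vortex

At P (2.7, -1.7) the arrows circulate counterclockwise. Divergence ≈0, curl about +5 — near-zero divergence with nonzero curl is a vortex.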